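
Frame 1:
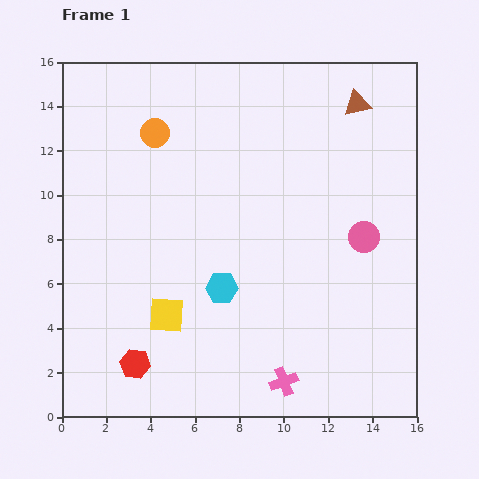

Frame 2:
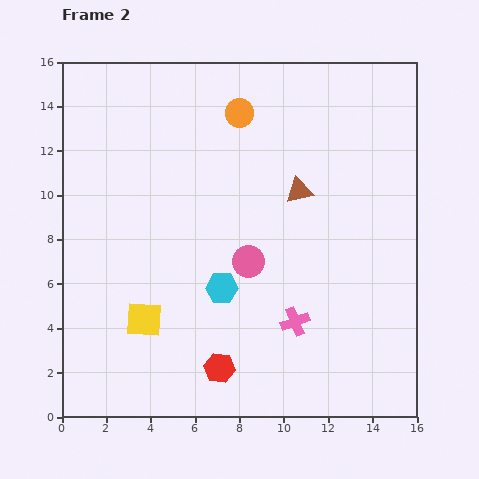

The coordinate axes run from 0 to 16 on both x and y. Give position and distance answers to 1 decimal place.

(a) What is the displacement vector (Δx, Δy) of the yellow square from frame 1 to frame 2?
(-1.0, -0.2)

The yellow square was at (4.7, 4.6) in frame 1 and (3.7, 4.4) in frame 2.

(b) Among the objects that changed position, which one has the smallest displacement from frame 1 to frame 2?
the yellow square

(moved 1.0)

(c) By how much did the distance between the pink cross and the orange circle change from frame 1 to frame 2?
-2.9

Distance in frame 1: 12.6. Distance in frame 2: 9.7.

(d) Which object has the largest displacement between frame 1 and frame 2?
the pink circle

(moved 5.3; next 4.7)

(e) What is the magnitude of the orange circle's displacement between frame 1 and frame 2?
3.9

The orange circle moved from (4.2, 12.8) to (8.0, 13.7), a distance of √(3.8² + 0.9²) ≈ 3.9.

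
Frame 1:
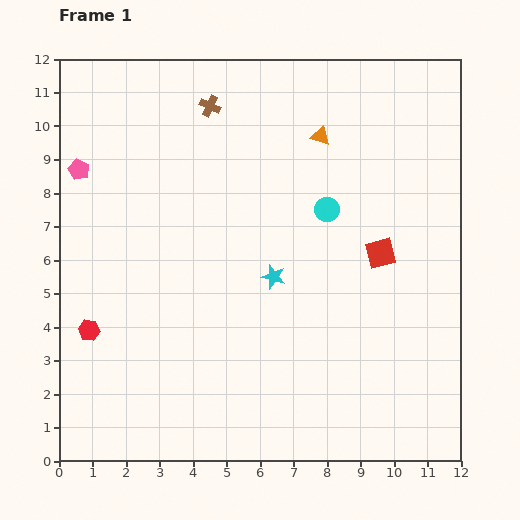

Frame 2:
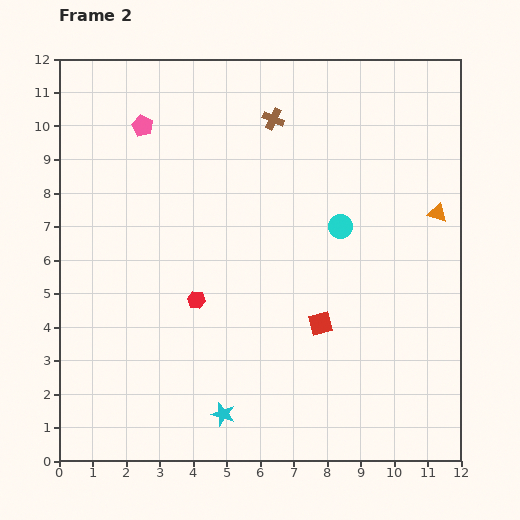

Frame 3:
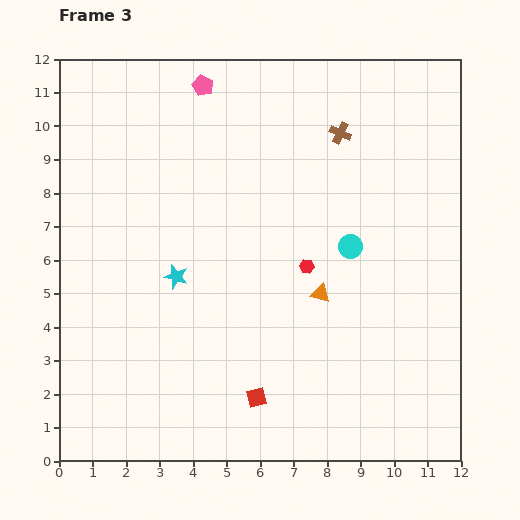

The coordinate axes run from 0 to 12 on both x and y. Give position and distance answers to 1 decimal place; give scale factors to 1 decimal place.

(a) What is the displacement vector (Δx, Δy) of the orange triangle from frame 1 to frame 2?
(3.5, -2.3)

The orange triangle was at (7.8, 9.7) in frame 1 and (11.3, 7.4) in frame 2.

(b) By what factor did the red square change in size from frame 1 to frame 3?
0.6×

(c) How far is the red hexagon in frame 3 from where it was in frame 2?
3.4

The red hexagon moved from (4.1, 4.8) to (7.4, 5.8), a distance of √(3.3² + 1.0²) ≈ 3.4.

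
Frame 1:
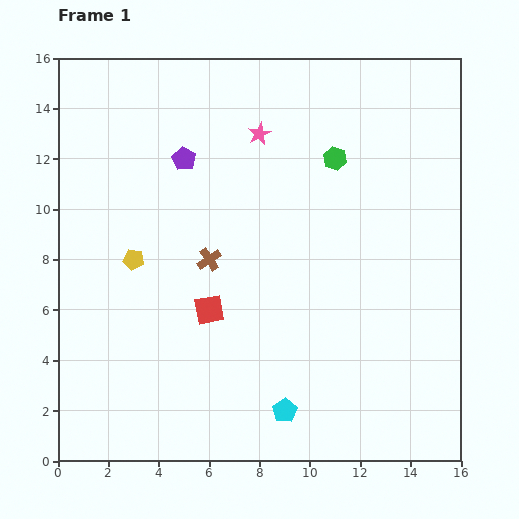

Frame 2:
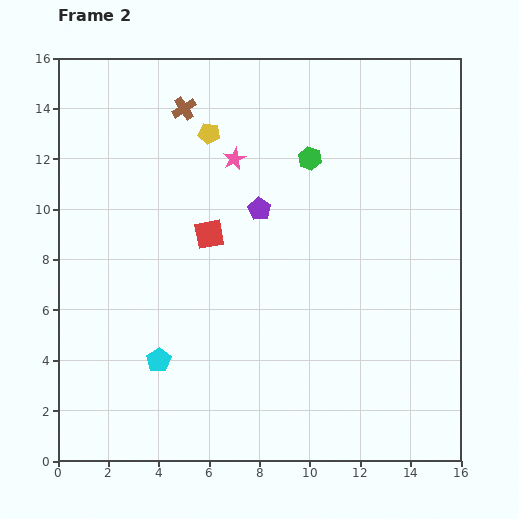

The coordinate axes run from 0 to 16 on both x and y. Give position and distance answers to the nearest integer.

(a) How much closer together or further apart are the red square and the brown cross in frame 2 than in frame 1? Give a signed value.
+3

Distance in frame 1: 2. Distance in frame 2: 5.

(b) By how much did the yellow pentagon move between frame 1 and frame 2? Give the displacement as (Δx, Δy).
(3, 5)

The yellow pentagon was at (3, 8) in frame 1 and (6, 13) in frame 2.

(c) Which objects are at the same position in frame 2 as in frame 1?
none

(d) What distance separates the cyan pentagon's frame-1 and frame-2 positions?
5

The cyan pentagon moved from (9, 2) to (4, 4), a distance of √(5² + 2²) ≈ 5.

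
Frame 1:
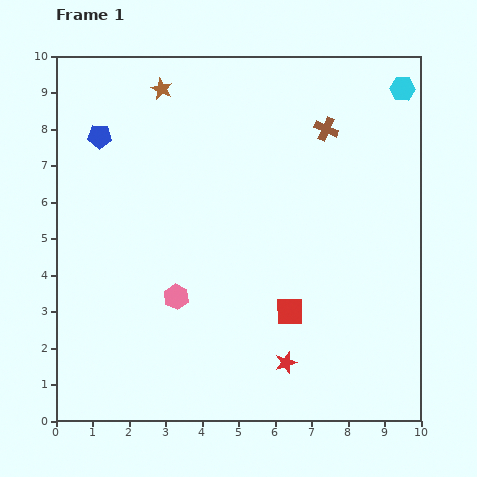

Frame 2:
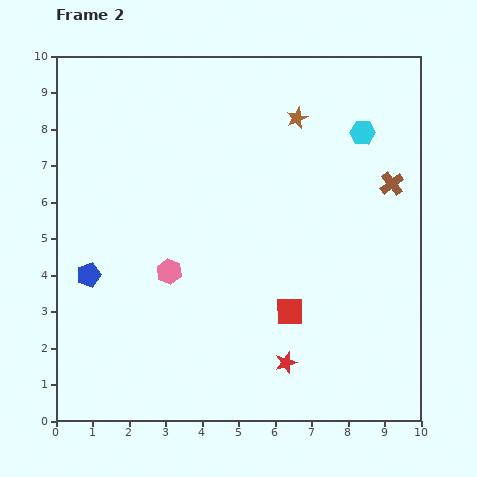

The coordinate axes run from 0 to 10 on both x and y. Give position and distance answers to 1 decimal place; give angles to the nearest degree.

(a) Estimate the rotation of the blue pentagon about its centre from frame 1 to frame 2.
20° counter-clockwise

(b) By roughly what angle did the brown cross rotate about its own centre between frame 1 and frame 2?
30° clockwise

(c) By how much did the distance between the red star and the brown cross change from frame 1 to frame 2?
-0.8

Distance in frame 1: 6.5. Distance in frame 2: 5.7.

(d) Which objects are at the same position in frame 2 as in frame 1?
the red square, the red star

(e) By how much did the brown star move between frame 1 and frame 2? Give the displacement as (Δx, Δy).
(3.7, -0.8)

The brown star was at (2.9, 9.1) in frame 1 and (6.6, 8.3) in frame 2.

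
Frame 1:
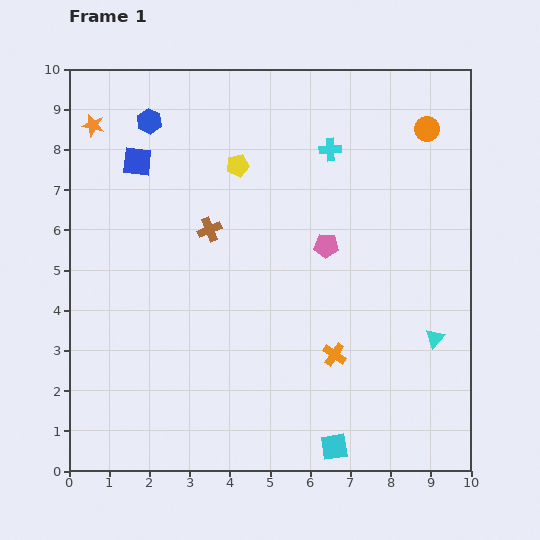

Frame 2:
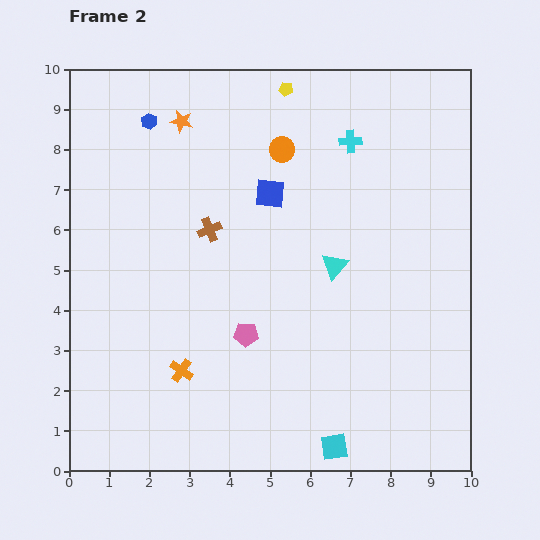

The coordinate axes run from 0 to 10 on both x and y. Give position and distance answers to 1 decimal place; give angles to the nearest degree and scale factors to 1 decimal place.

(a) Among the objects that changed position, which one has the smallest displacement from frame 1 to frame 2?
the cyan cross

(moved 0.5)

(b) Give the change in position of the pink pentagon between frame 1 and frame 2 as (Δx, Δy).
(-2.0, -2.2)

The pink pentagon was at (6.4, 5.6) in frame 1 and (4.4, 3.4) in frame 2.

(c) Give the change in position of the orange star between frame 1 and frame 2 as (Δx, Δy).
(2.2, 0.1)

The orange star was at (0.6, 8.6) in frame 1 and (2.8, 8.7) in frame 2.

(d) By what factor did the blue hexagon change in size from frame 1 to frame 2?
0.6×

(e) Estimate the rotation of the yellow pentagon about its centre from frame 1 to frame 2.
24° clockwise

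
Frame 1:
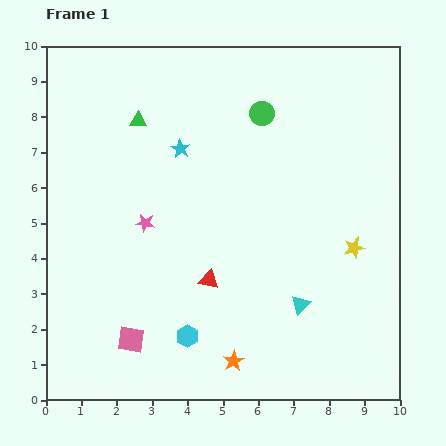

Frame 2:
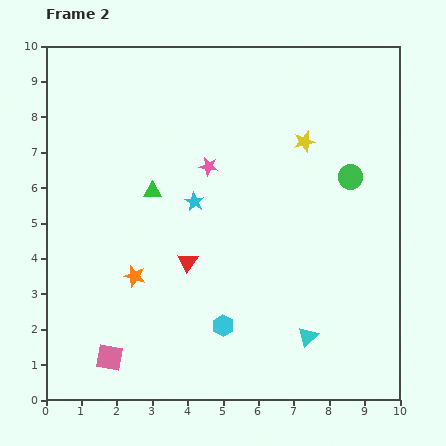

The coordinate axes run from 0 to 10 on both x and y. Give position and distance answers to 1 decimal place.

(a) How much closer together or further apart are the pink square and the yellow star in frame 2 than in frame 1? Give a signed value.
+1.4

Distance in frame 1: 6.8. Distance in frame 2: 8.2.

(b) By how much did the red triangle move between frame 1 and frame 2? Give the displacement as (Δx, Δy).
(-0.6, 0.5)

The red triangle was at (4.6, 3.4) in frame 1 and (4.0, 3.9) in frame 2.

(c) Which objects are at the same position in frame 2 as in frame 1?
none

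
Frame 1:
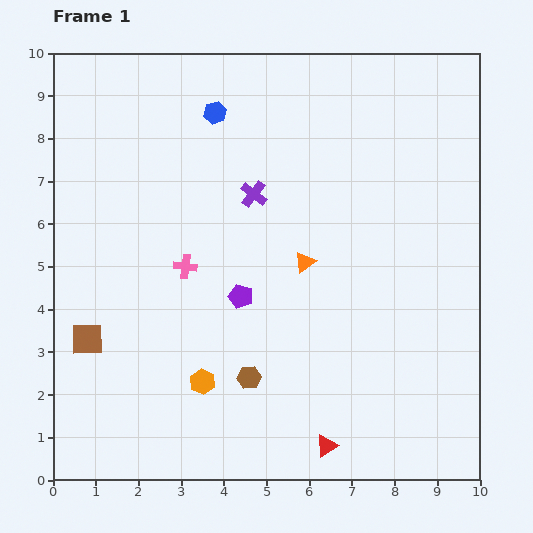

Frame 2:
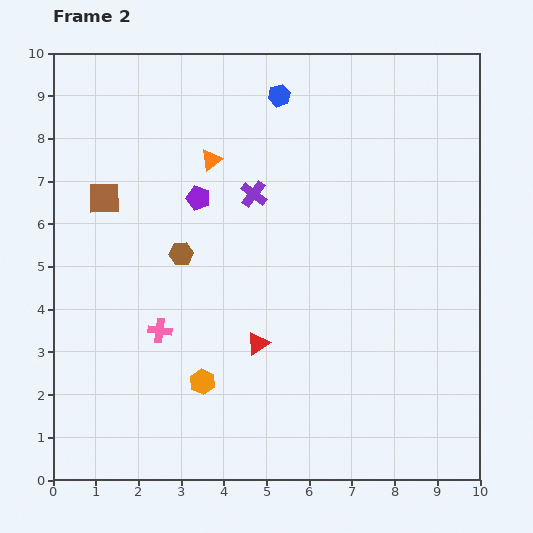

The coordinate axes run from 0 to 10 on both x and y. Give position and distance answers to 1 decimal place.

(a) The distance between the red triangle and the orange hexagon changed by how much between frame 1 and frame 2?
-1.7

Distance in frame 1: 3.3. Distance in frame 2: 1.6.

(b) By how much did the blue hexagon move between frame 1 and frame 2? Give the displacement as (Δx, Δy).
(1.5, 0.4)

The blue hexagon was at (3.8, 8.6) in frame 1 and (5.3, 9.0) in frame 2.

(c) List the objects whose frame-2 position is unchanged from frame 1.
the orange hexagon, the purple cross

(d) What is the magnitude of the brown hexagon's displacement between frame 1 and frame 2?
3.3

The brown hexagon moved from (4.6, 2.4) to (3.0, 5.3), a distance of √(1.6² + 2.9²) ≈ 3.3.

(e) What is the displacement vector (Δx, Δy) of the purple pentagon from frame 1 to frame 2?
(-1.0, 2.3)

The purple pentagon was at (4.4, 4.3) in frame 1 and (3.4, 6.6) in frame 2.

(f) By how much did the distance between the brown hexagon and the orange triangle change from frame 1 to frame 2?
-0.7

Distance in frame 1: 3.0. Distance in frame 2: 2.3.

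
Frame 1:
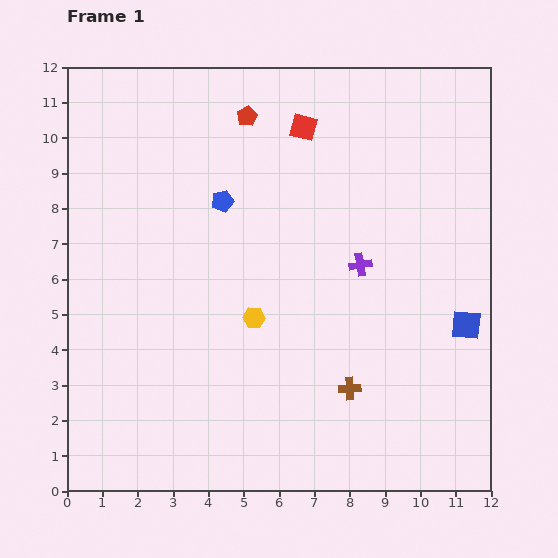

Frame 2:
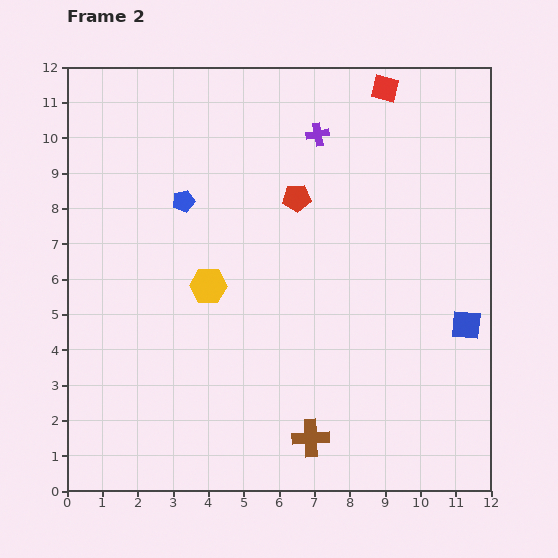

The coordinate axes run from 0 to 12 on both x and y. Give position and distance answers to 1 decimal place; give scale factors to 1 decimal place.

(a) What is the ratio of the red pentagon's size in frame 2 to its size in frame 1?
1.4×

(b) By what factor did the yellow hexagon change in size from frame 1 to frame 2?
1.7×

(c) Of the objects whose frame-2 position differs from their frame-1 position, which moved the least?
the blue pentagon

(moved 1.1)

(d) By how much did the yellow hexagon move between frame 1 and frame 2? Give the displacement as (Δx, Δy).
(-1.3, 0.9)

The yellow hexagon was at (5.3, 4.9) in frame 1 and (4.0, 5.8) in frame 2.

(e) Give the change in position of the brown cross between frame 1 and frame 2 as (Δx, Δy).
(-1.1, -1.4)

The brown cross was at (8.0, 2.9) in frame 1 and (6.9, 1.5) in frame 2.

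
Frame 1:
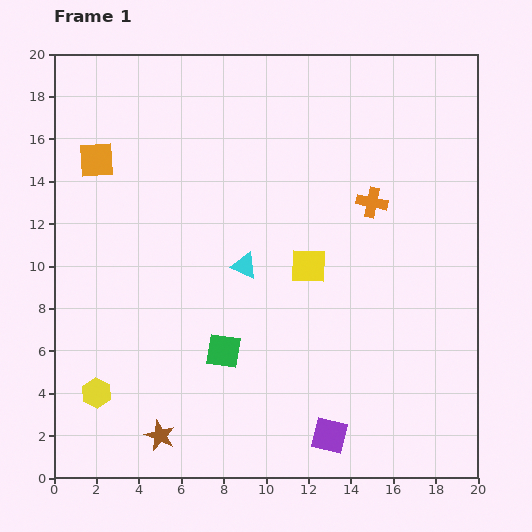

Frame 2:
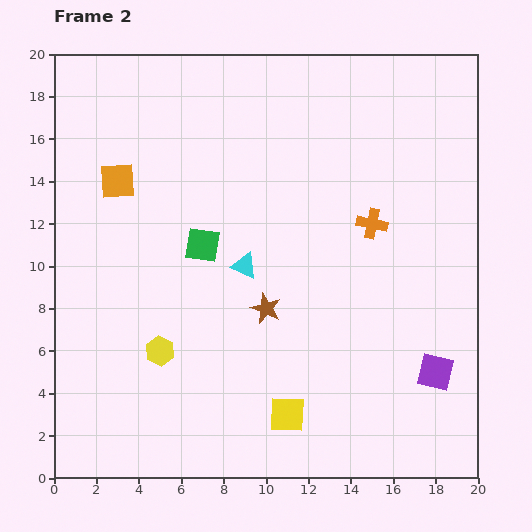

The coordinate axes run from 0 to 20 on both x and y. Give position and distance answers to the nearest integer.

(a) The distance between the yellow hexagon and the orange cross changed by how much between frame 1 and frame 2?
-4

Distance in frame 1: 16. Distance in frame 2: 12.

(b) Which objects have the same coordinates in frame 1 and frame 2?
the cyan triangle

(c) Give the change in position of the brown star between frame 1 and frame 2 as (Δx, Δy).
(5, 6)

The brown star was at (5, 2) in frame 1 and (10, 8) in frame 2.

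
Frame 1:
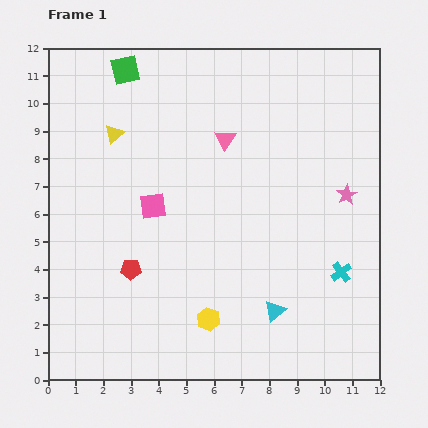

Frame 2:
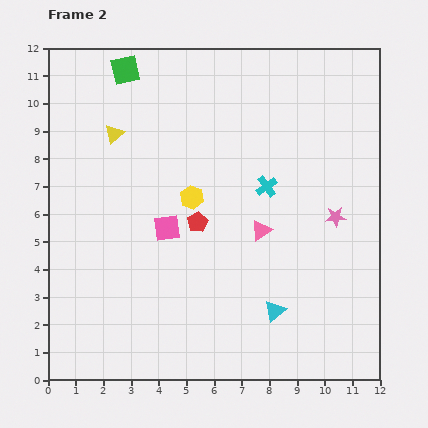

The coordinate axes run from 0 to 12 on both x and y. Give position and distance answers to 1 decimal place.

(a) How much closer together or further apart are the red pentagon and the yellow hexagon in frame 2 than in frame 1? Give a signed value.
-2.4

Distance in frame 1: 3.3. Distance in frame 2: 0.9.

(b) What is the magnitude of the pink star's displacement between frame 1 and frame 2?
0.9

The pink star moved from (10.8, 6.7) to (10.4, 5.9), a distance of √(0.4² + 0.8²) ≈ 0.9.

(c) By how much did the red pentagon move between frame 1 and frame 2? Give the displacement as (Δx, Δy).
(2.4, 1.7)

The red pentagon was at (3.0, 4.0) in frame 1 and (5.4, 5.7) in frame 2.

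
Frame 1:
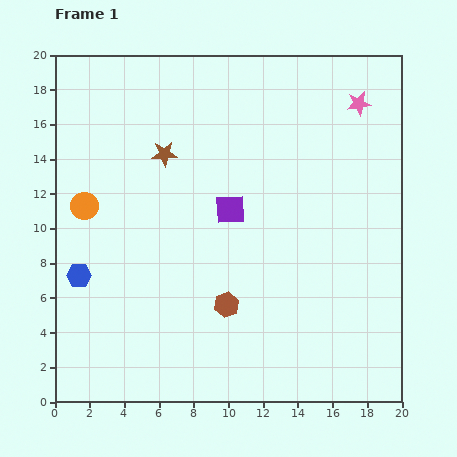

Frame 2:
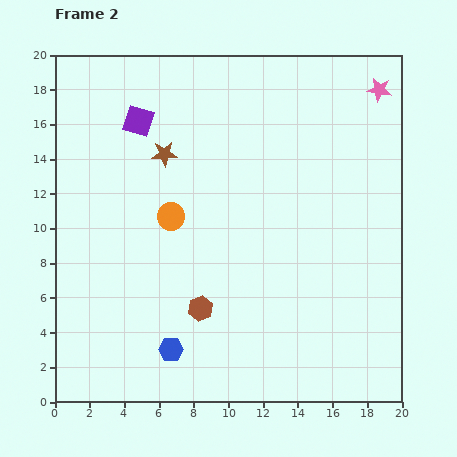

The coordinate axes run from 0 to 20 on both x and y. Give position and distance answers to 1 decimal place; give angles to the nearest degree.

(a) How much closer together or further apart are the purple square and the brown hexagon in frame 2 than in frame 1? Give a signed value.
+5.9

Distance in frame 1: 5.5. Distance in frame 2: 11.4.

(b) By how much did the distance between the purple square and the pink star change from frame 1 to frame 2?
+4.4

Distance in frame 1: 9.6. Distance in frame 2: 14.0.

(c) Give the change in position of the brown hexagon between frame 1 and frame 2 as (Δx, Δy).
(-1.5, -0.2)

The brown hexagon was at (9.9, 5.6) in frame 1 and (8.4, 5.4) in frame 2.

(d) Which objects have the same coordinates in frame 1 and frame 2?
the brown star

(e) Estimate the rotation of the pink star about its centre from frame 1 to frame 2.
19° clockwise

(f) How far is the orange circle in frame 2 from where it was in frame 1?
5.0

The orange circle moved from (1.7, 11.3) to (6.7, 10.7), a distance of √(5.0² + 0.6²) ≈ 5.0.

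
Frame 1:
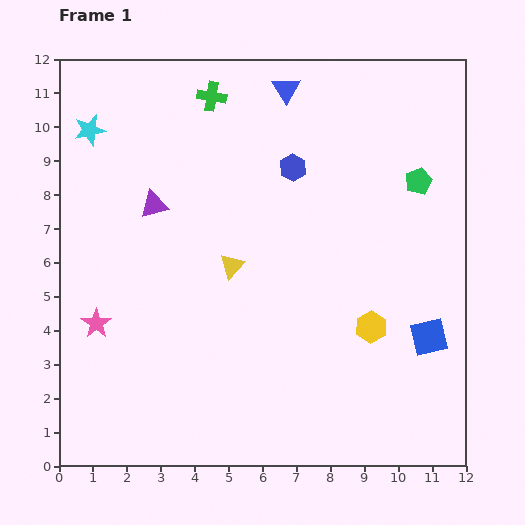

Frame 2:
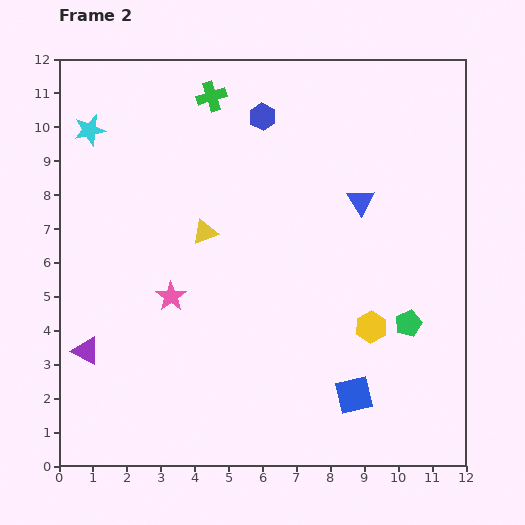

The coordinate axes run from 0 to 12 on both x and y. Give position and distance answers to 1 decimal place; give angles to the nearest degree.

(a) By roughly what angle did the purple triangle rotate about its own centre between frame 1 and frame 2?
44° clockwise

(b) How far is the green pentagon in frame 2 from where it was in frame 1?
4.2

The green pentagon moved from (10.6, 8.4) to (10.3, 4.2), a distance of √(0.3² + 4.2²) ≈ 4.2.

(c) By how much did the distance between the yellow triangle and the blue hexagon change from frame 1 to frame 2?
+0.4

Distance in frame 1: 3.4. Distance in frame 2: 3.8.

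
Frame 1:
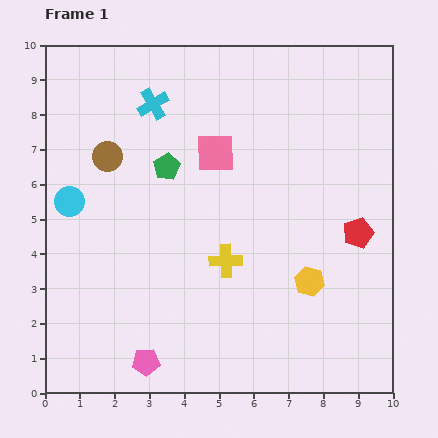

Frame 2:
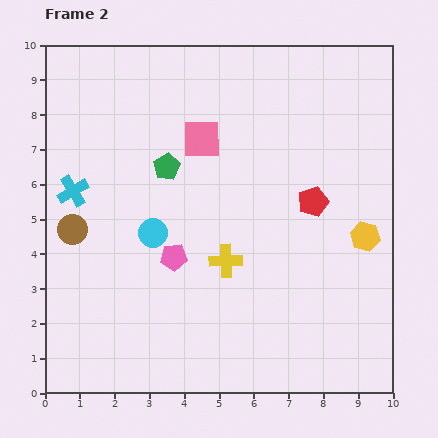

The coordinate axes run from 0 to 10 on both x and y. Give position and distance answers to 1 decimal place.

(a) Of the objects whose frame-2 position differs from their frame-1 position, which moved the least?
the pink square

(moved 0.6)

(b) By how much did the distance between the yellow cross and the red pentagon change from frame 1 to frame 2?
-0.9

Distance in frame 1: 3.9. Distance in frame 2: 3.0.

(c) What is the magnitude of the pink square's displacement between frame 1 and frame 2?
0.6

The pink square moved from (4.9, 6.9) to (4.5, 7.3), a distance of √(0.4² + 0.4²) ≈ 0.6.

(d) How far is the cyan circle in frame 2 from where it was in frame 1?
2.6

The cyan circle moved from (0.7, 5.5) to (3.1, 4.6), a distance of √(2.4² + 0.9²) ≈ 2.6.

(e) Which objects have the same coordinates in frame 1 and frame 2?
the yellow cross, the green pentagon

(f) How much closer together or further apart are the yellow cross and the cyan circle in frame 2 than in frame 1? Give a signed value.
-2.6

Distance in frame 1: 4.8. Distance in frame 2: 2.2.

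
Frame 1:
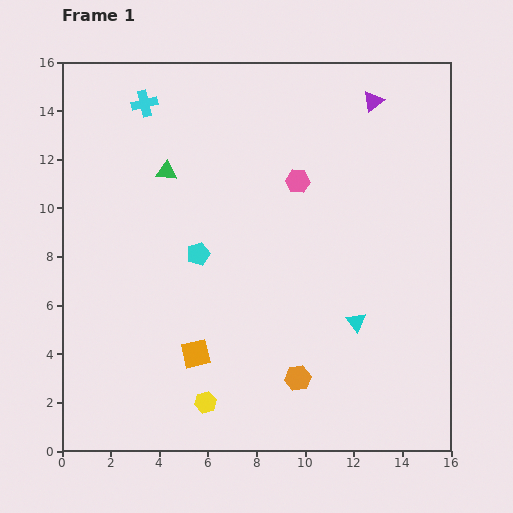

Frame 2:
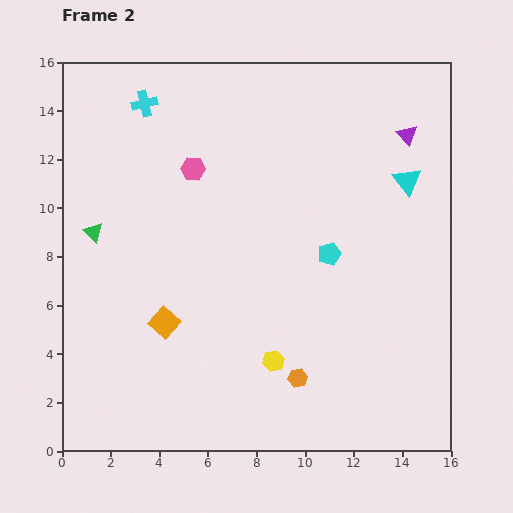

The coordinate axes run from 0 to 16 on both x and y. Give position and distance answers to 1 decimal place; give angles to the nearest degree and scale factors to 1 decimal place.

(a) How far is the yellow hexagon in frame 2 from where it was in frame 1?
3.3

The yellow hexagon moved from (5.9, 2.0) to (8.7, 3.7), a distance of √(2.8² + 1.7²) ≈ 3.3.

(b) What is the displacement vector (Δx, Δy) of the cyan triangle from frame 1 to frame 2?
(2.1, 5.8)

The cyan triangle was at (12.1, 5.3) in frame 1 and (14.2, 11.1) in frame 2.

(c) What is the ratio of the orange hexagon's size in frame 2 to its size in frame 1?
0.7×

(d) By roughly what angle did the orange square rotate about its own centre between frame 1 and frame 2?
35° counter-clockwise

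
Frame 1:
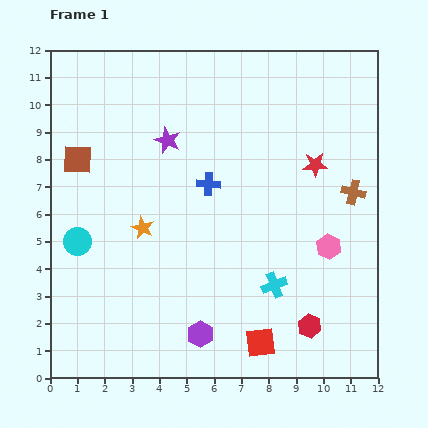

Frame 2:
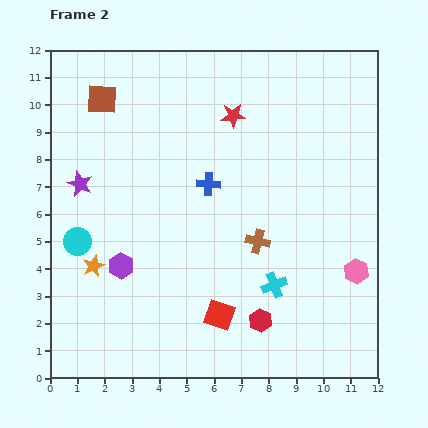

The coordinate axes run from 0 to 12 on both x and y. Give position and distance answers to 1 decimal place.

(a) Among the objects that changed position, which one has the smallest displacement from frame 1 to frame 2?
the pink hexagon

(moved 1.3)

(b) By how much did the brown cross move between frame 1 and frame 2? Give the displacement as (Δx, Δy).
(-3.5, -1.8)

The brown cross was at (11.1, 6.8) in frame 1 and (7.6, 5.0) in frame 2.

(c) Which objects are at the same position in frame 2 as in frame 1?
the blue cross, the cyan circle, the cyan cross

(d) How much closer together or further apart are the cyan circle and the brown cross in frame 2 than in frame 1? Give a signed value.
-3.7

Distance in frame 1: 10.3. Distance in frame 2: 6.6.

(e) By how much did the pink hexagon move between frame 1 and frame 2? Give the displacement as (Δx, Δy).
(1.0, -0.9)

The pink hexagon was at (10.2, 4.8) in frame 1 and (11.2, 3.9) in frame 2.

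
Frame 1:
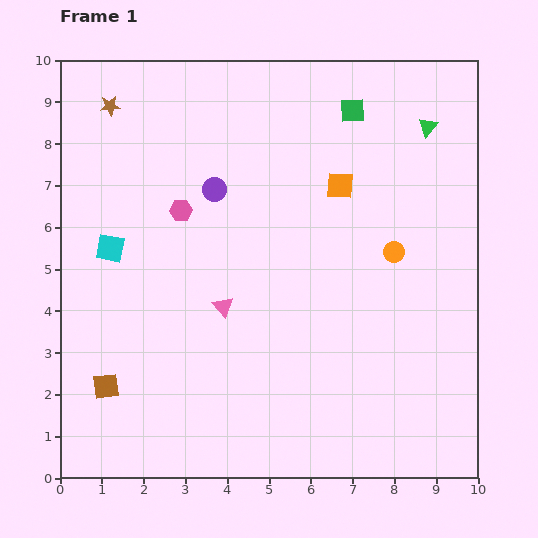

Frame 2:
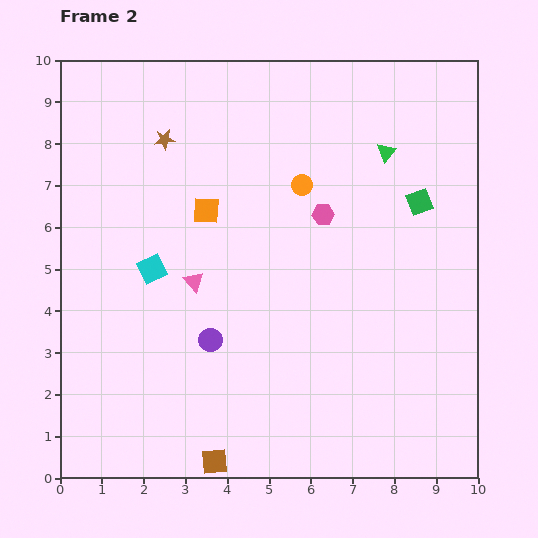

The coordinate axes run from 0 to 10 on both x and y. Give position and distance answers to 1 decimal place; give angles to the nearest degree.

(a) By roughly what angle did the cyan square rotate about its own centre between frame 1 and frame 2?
37° counter-clockwise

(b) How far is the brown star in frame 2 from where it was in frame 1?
1.5

The brown star moved from (1.2, 8.9) to (2.5, 8.1), a distance of √(1.3² + 0.8²) ≈ 1.5.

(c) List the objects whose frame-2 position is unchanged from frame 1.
none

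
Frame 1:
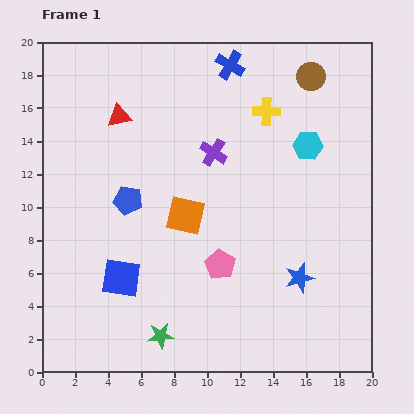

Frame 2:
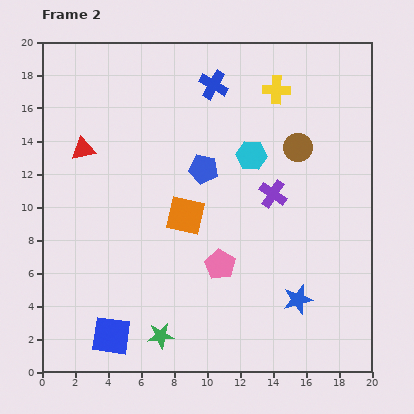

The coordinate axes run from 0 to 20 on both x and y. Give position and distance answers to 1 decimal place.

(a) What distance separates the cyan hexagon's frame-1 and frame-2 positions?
3.5

The cyan hexagon moved from (16.1, 13.7) to (12.7, 13.1), a distance of √(3.4² + 0.6²) ≈ 3.5.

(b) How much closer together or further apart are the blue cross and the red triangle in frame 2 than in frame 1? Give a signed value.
+1.4

Distance in frame 1: 7.4. Distance in frame 2: 8.8.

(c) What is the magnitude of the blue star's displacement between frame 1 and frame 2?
1.3

The blue star moved from (15.6, 5.7) to (15.5, 4.4), a distance of √(0.1² + 1.3²) ≈ 1.3.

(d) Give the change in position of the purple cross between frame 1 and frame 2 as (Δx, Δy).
(3.6, -2.5)

The purple cross was at (10.4, 13.3) in frame 1 and (14.0, 10.8) in frame 2.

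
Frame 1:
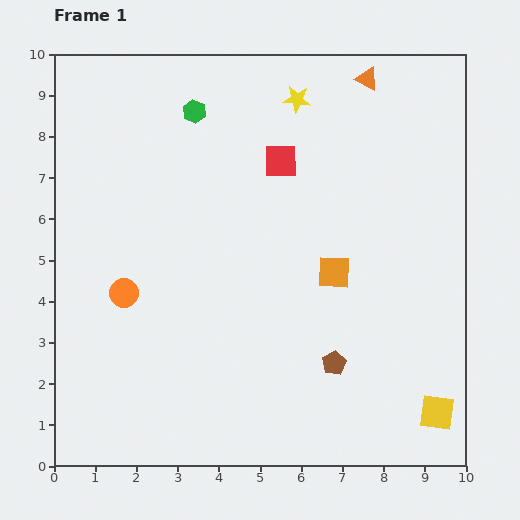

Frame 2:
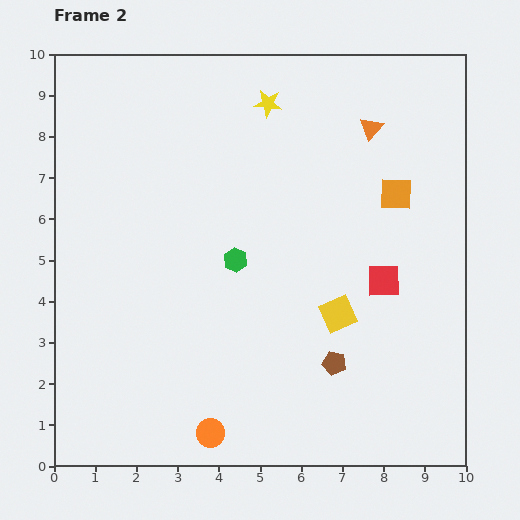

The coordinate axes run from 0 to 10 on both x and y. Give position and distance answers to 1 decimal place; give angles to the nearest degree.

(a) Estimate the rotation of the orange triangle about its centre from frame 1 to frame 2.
41° clockwise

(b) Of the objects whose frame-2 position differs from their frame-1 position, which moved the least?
the yellow star

(moved 0.7)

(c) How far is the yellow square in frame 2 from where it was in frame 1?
3.4

The yellow square moved from (9.3, 1.3) to (6.9, 3.7), a distance of √(2.4² + 2.4²) ≈ 3.4.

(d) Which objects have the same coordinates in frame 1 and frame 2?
the brown pentagon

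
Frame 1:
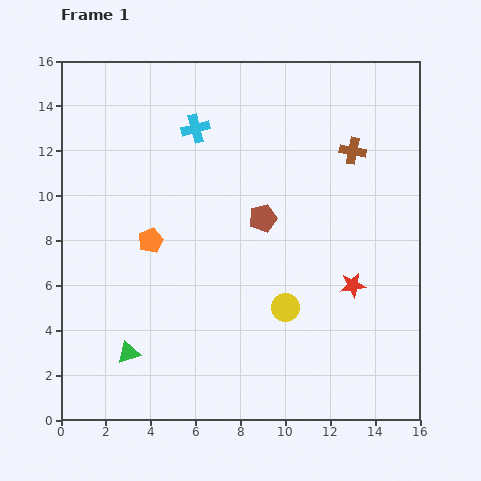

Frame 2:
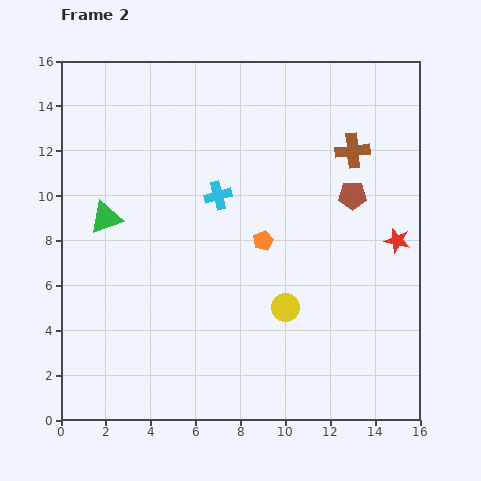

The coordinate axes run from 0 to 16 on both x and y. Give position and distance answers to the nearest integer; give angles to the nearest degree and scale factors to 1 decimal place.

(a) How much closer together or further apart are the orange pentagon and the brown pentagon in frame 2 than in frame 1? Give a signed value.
-1

Distance in frame 1: 5. Distance in frame 2: 4.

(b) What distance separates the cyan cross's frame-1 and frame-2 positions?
3

The cyan cross moved from (6, 13) to (7, 10), a distance of √(1² + 3²) ≈ 3.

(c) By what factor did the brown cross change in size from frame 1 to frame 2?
1.3×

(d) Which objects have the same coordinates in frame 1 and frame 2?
the yellow circle, the brown cross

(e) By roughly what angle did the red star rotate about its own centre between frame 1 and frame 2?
21° clockwise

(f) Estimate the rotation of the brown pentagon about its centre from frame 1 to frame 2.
16° clockwise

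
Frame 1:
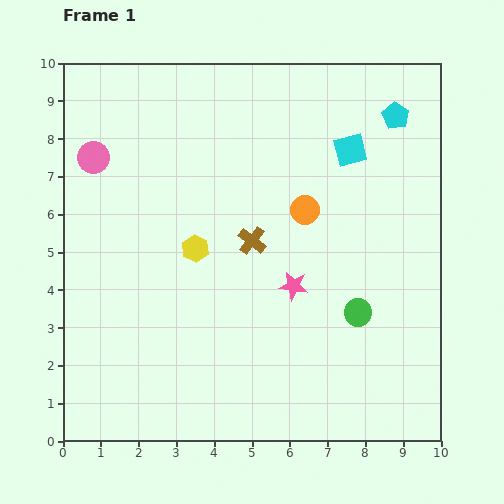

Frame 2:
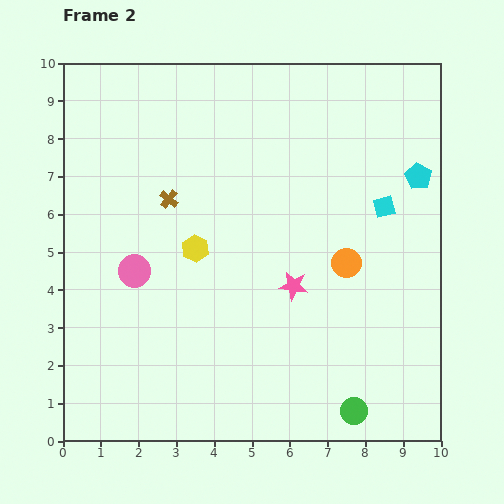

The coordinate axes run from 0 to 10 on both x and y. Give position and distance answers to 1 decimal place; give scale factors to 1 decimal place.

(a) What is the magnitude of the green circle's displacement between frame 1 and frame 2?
2.6

The green circle moved from (7.8, 3.4) to (7.7, 0.8), a distance of √(0.1² + 2.6²) ≈ 2.6.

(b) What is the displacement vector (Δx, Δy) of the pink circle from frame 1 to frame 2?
(1.1, -3.0)

The pink circle was at (0.8, 7.5) in frame 1 and (1.9, 4.5) in frame 2.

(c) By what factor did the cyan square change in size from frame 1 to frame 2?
0.7×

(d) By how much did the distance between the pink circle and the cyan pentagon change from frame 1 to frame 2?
-0.2

Distance in frame 1: 8.1. Distance in frame 2: 7.9.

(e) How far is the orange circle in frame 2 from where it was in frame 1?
1.8

The orange circle moved from (6.4, 6.1) to (7.5, 4.7), a distance of √(1.1² + 1.4²) ≈ 1.8.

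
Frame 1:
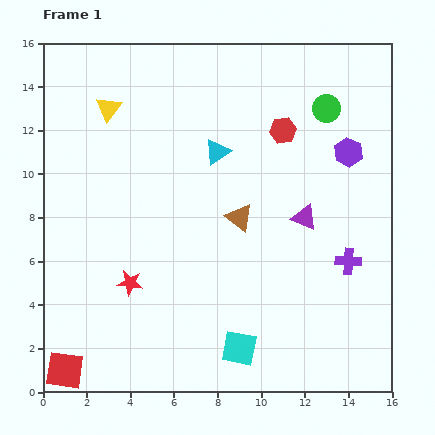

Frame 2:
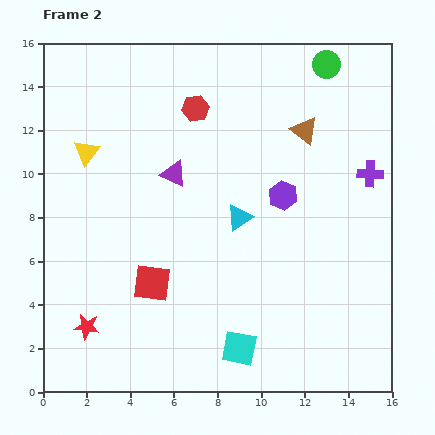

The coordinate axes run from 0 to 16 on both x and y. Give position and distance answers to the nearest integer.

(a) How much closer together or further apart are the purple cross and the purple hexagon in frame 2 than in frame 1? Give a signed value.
-1

Distance in frame 1: 5. Distance in frame 2: 4.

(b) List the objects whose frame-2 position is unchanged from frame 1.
the cyan square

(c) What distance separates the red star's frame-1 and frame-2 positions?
3

The red star moved from (4, 5) to (2, 3), a distance of √(2² + 2²) ≈ 3.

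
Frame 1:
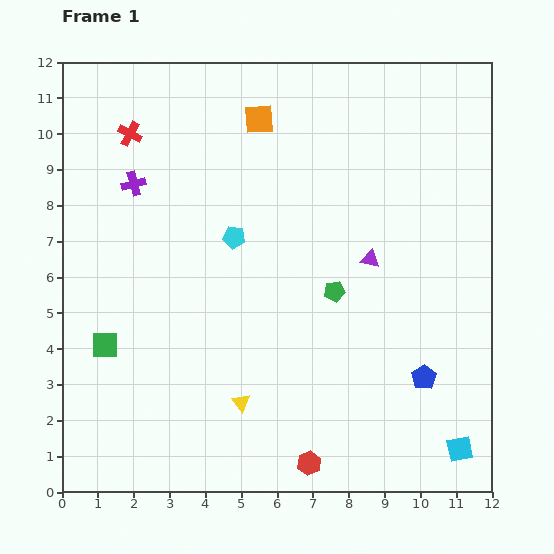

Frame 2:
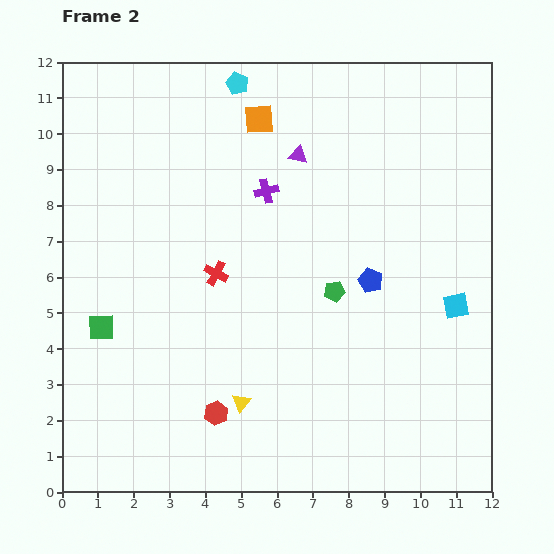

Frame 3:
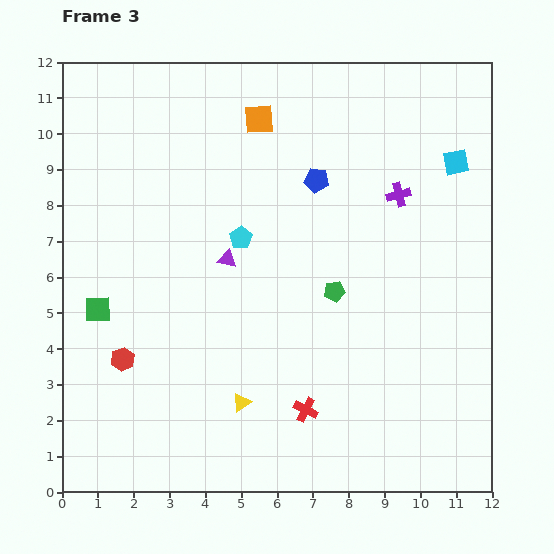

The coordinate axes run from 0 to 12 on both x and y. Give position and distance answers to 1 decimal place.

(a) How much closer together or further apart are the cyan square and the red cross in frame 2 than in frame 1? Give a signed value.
-5.9

Distance in frame 1: 12.7. Distance in frame 2: 6.8.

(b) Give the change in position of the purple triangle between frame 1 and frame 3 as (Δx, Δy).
(-4.0, 0.0)

The purple triangle was at (8.6, 6.5) in frame 1 and (4.6, 6.5) in frame 3.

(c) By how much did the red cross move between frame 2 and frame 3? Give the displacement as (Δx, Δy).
(2.5, -3.8)

The red cross was at (4.3, 6.1) in frame 2 and (6.8, 2.3) in frame 3.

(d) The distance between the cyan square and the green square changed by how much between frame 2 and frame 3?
+0.9

Distance in frame 2: 9.9. Distance in frame 3: 10.8.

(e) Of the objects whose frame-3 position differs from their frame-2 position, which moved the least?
the green square

(moved 0.5)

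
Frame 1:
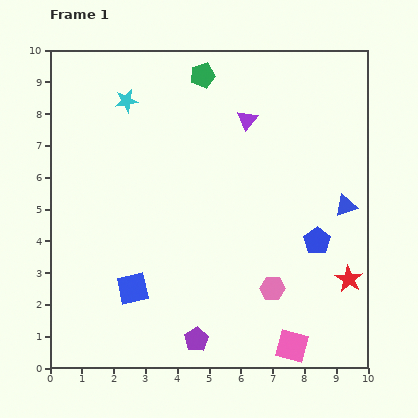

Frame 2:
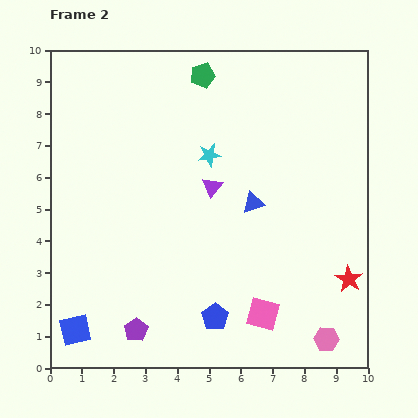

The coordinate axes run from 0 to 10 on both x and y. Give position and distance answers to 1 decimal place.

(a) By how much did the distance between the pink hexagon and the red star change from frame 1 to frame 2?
-0.4

Distance in frame 1: 2.4. Distance in frame 2: 2.0.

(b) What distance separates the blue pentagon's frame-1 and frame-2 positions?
4.0

The blue pentagon moved from (8.4, 4.0) to (5.2, 1.6), a distance of √(3.2² + 2.4²) ≈ 4.0.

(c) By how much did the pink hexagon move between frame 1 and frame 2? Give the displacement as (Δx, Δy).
(1.7, -1.6)

The pink hexagon was at (7.0, 2.5) in frame 1 and (8.7, 0.9) in frame 2.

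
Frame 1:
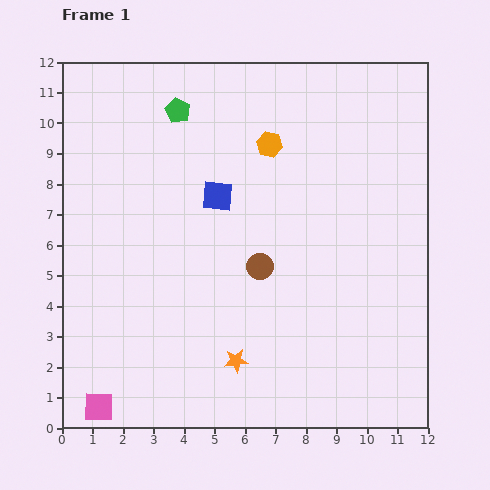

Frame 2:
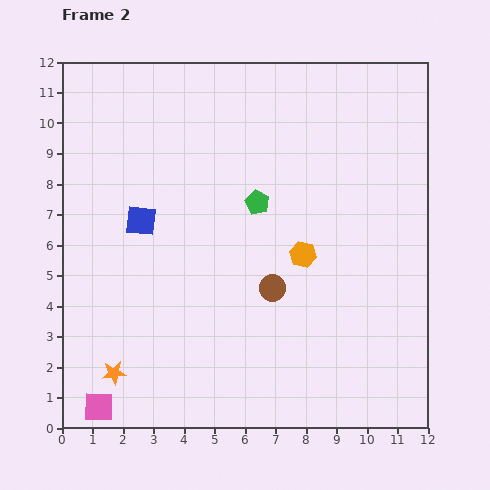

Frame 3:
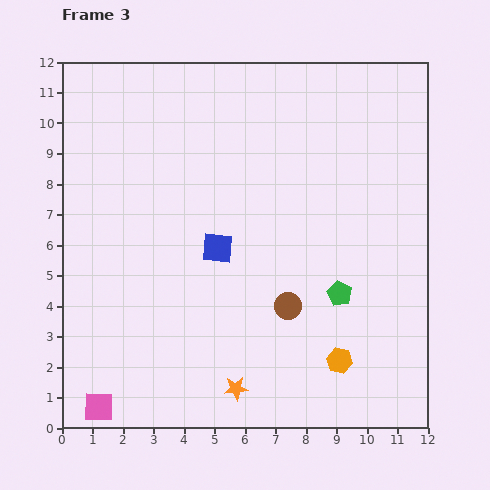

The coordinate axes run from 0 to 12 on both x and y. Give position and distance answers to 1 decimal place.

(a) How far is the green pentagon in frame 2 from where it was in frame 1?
4.0

The green pentagon moved from (3.8, 10.4) to (6.4, 7.4), a distance of √(2.6² + 3.0²) ≈ 4.0.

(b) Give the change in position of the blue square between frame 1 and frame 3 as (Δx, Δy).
(0.0, -1.7)

The blue square was at (5.1, 7.6) in frame 1 and (5.1, 5.9) in frame 3.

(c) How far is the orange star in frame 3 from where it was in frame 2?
4.0

The orange star moved from (1.7, 1.8) to (5.7, 1.3), a distance of √(4.0² + 0.5²) ≈ 4.0.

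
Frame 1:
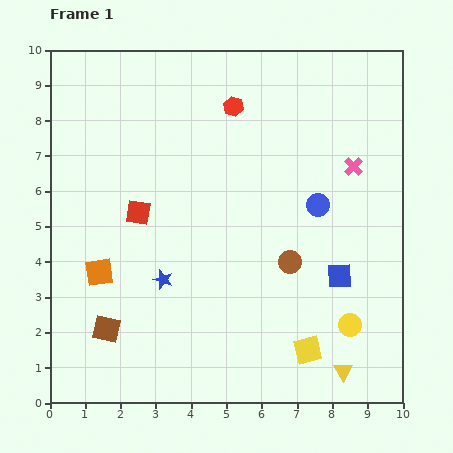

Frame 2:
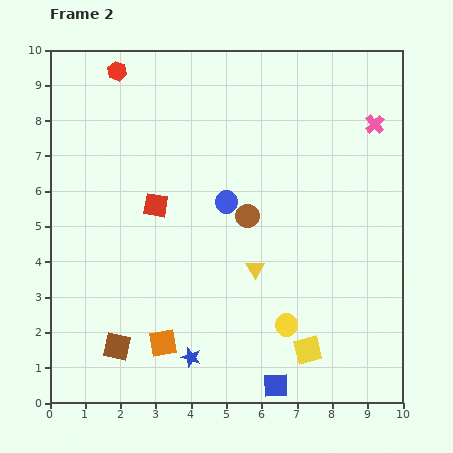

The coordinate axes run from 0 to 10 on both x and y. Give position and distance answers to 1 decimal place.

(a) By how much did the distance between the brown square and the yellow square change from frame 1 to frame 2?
-0.3

Distance in frame 1: 5.7. Distance in frame 2: 5.4.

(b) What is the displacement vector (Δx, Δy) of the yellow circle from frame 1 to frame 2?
(-1.8, 0.0)

The yellow circle was at (8.5, 2.2) in frame 1 and (6.7, 2.2) in frame 2.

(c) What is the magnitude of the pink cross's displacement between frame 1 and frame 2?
1.3

The pink cross moved from (8.6, 6.7) to (9.2, 7.9), a distance of √(0.6² + 1.2²) ≈ 1.3.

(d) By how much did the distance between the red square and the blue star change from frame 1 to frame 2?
+2.4

Distance in frame 1: 2.0. Distance in frame 2: 4.4.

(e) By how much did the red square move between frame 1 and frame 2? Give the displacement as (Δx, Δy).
(0.5, 0.2)

The red square was at (2.5, 5.4) in frame 1 and (3.0, 5.6) in frame 2.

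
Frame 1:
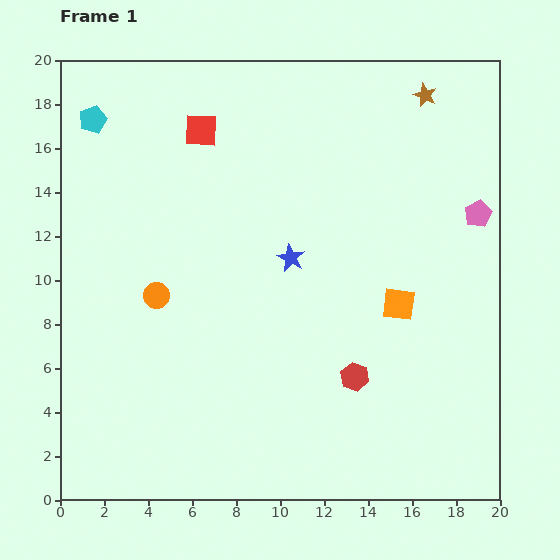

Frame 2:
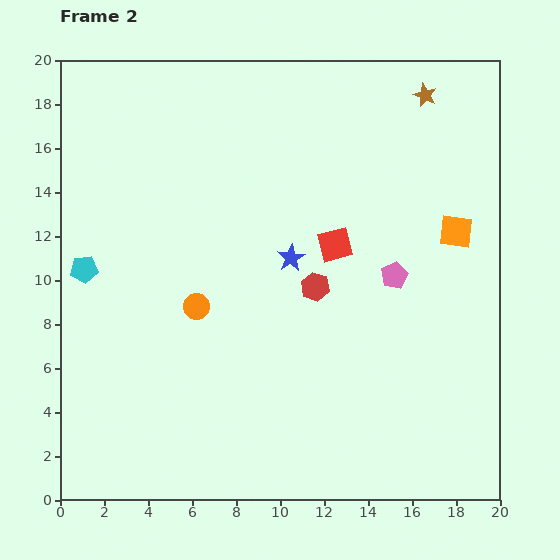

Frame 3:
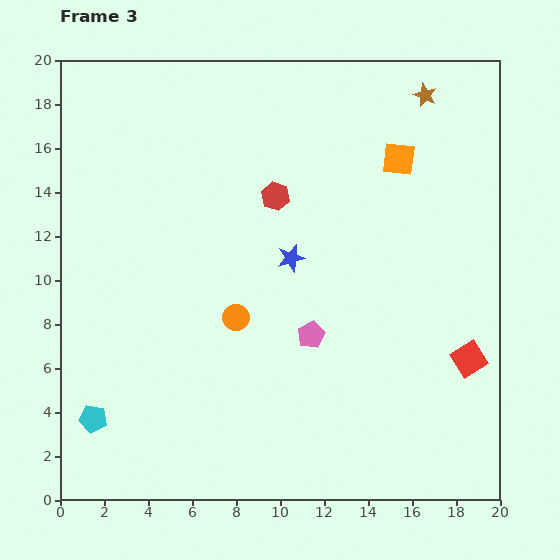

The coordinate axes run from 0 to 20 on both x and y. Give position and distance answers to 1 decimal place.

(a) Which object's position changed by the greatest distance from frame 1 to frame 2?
the red square

(moved 8.0; next 6.8)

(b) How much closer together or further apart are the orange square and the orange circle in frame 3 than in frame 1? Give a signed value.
-0.7

Distance in frame 1: 11.0. Distance in frame 3: 10.3.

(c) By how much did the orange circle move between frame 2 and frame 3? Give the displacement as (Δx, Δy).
(1.8, -0.5)

The orange circle was at (6.2, 8.8) in frame 2 and (8.0, 8.3) in frame 3.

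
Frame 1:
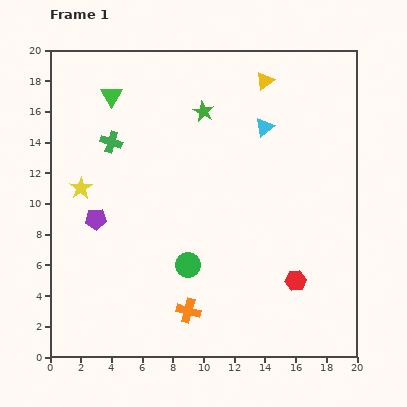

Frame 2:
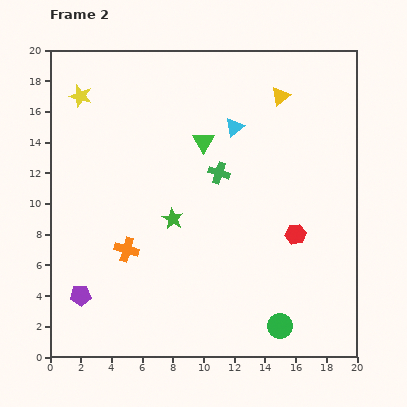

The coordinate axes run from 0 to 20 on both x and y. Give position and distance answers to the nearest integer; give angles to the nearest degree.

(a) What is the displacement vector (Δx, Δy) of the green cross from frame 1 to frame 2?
(7, -2)

The green cross was at (4, 14) in frame 1 and (11, 12) in frame 2.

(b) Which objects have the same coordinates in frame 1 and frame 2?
none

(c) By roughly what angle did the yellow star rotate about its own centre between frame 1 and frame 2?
24° counter-clockwise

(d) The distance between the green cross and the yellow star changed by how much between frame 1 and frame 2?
+6

Distance in frame 1: 4. Distance in frame 2: 10.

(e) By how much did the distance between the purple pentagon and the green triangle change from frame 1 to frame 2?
+5

Distance in frame 1: 8. Distance in frame 2: 13.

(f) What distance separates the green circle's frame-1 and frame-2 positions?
7

The green circle moved from (9, 6) to (15, 2), a distance of √(6² + 4²) ≈ 7.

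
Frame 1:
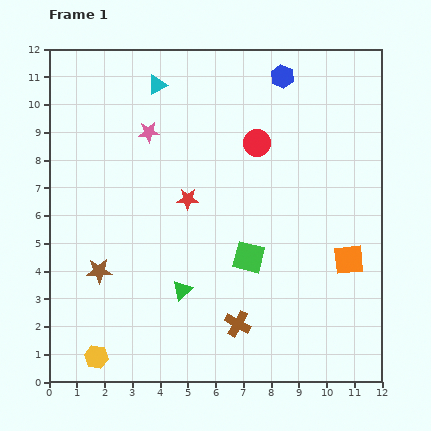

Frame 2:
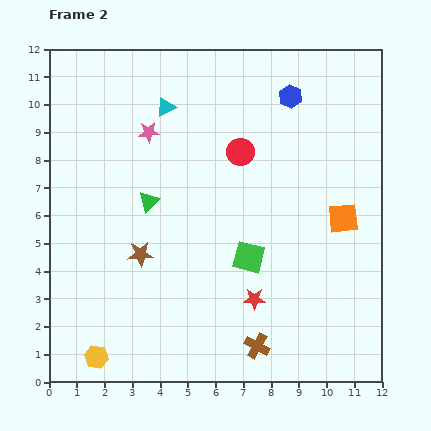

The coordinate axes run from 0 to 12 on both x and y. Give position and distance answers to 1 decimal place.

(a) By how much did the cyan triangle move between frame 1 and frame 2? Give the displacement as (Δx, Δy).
(0.3, -0.8)

The cyan triangle was at (3.9, 10.7) in frame 1 and (4.2, 9.9) in frame 2.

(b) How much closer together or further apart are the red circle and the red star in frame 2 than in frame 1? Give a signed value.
+2.1

Distance in frame 1: 3.2. Distance in frame 2: 5.3.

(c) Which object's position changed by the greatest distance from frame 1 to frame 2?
the red star

(moved 4.3; next 3.4)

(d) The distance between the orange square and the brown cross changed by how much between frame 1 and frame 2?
+0.9

Distance in frame 1: 4.6. Distance in frame 2: 5.5.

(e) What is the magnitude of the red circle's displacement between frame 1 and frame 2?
0.7

The red circle moved from (7.5, 8.6) to (6.9, 8.3), a distance of √(0.6² + 0.3²) ≈ 0.7.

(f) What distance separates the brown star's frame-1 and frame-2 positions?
1.6

The brown star moved from (1.8, 4.0) to (3.3, 4.6), a distance of √(1.5² + 0.6²) ≈ 1.6.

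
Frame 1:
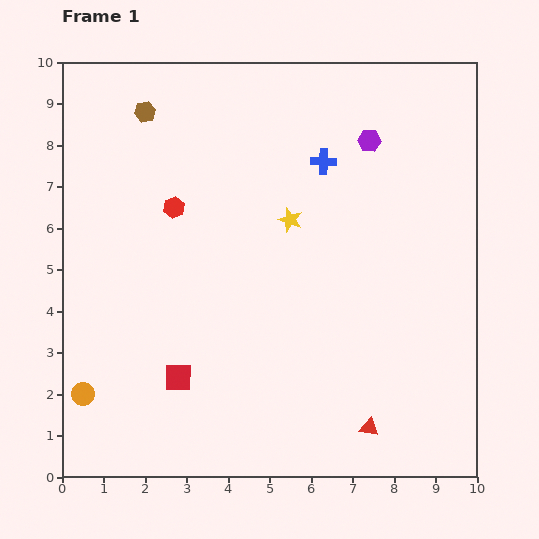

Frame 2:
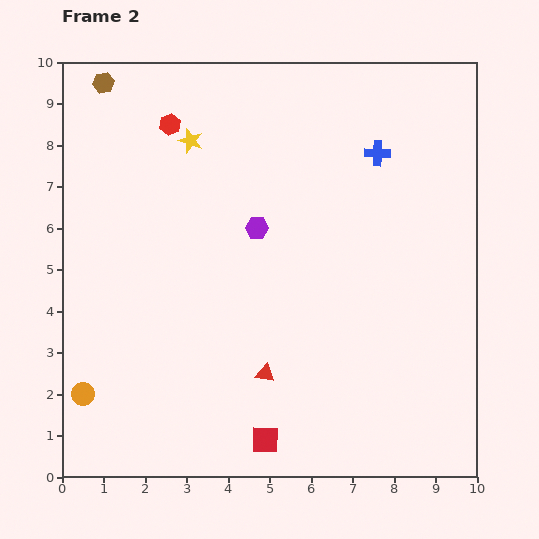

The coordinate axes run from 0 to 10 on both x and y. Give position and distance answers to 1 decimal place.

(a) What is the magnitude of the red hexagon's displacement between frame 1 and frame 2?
2.0

The red hexagon moved from (2.7, 6.5) to (2.6, 8.5), a distance of √(0.1² + 2.0²) ≈ 2.0.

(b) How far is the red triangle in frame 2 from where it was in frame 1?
2.8

The red triangle moved from (7.4, 1.2) to (4.9, 2.5), a distance of √(2.5² + 1.3²) ≈ 2.8.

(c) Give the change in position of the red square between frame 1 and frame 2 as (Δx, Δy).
(2.1, -1.5)

The red square was at (2.8, 2.4) in frame 1 and (4.9, 0.9) in frame 2.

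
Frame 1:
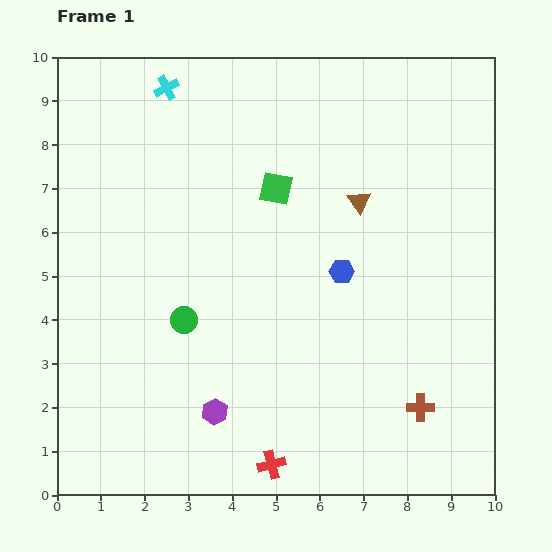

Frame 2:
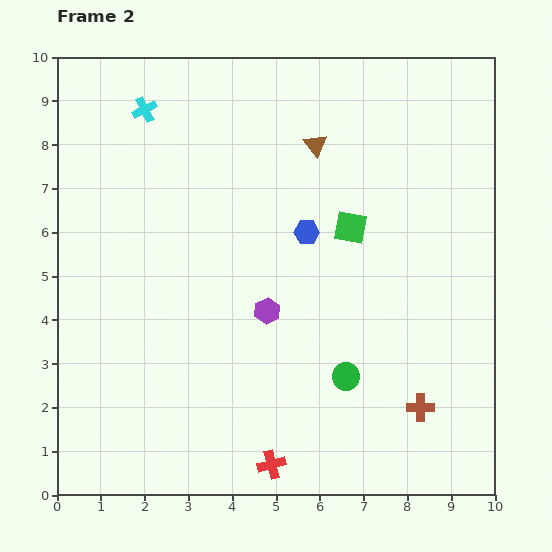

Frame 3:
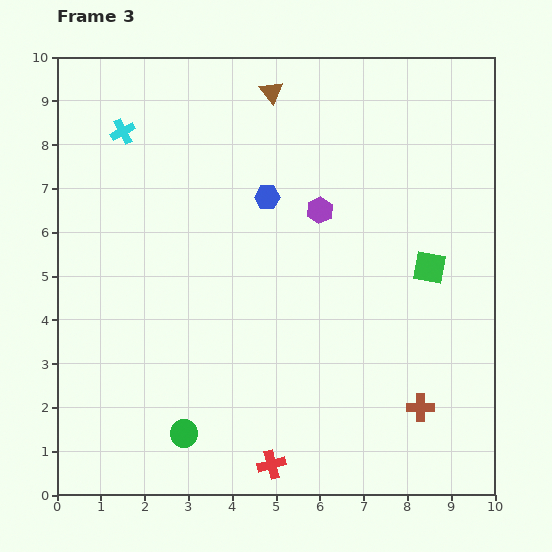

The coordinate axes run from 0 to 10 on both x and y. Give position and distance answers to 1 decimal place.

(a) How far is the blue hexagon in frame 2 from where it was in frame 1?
1.2

The blue hexagon moved from (6.5, 5.1) to (5.7, 6.0), a distance of √(0.8² + 0.9²) ≈ 1.2.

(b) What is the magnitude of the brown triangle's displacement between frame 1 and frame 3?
3.2

The brown triangle moved from (6.9, 6.7) to (4.9, 9.2), a distance of √(2.0² + 2.5²) ≈ 3.2.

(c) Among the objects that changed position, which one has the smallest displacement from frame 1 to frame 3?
the cyan cross

(moved 1.4)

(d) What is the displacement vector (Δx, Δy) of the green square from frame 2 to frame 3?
(1.8, -0.9)

The green square was at (6.7, 6.1) in frame 2 and (8.5, 5.2) in frame 3.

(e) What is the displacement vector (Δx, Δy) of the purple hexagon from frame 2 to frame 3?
(1.2, 2.3)

The purple hexagon was at (4.8, 4.2) in frame 2 and (6.0, 6.5) in frame 3.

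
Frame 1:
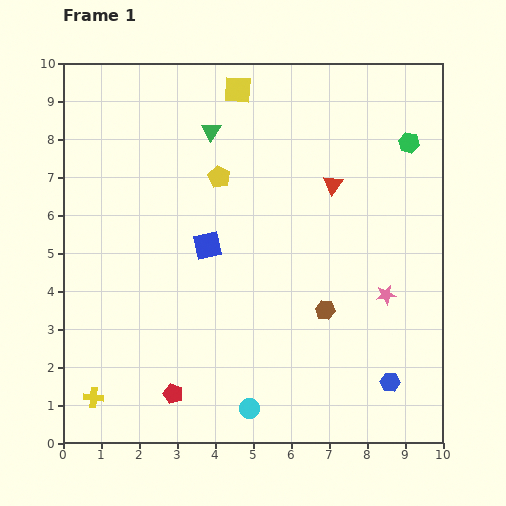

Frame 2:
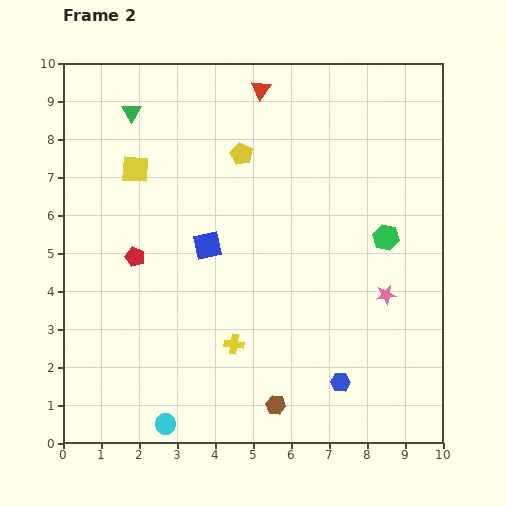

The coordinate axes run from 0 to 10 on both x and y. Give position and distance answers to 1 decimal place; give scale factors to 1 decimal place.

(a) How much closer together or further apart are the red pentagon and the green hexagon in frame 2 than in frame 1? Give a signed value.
-2.5

Distance in frame 1: 9.1. Distance in frame 2: 6.6.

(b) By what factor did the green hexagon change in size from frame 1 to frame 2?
1.3×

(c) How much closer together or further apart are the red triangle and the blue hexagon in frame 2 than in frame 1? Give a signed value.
+2.6

Distance in frame 1: 5.4. Distance in frame 2: 8.0.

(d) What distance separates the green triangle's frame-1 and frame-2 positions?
2.2

The green triangle moved from (3.9, 8.2) to (1.8, 8.7), a distance of √(2.1² + 0.5²) ≈ 2.2.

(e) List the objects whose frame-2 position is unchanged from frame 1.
the blue square, the pink star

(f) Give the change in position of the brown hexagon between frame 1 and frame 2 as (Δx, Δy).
(-1.3, -2.5)

The brown hexagon was at (6.9, 3.5) in frame 1 and (5.6, 1.0) in frame 2.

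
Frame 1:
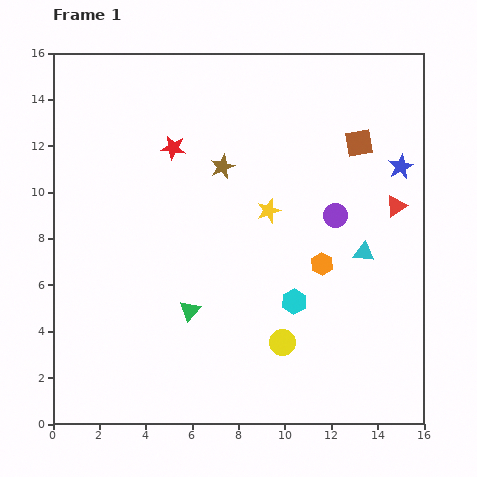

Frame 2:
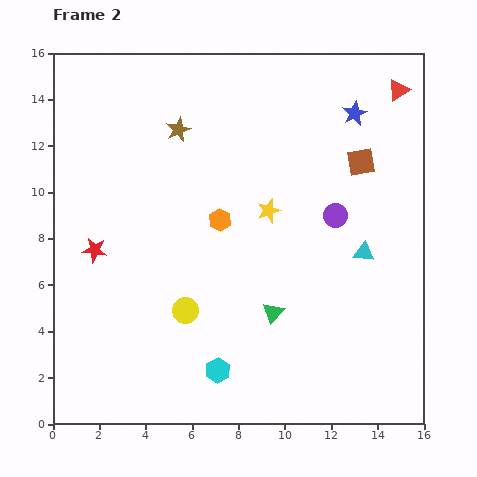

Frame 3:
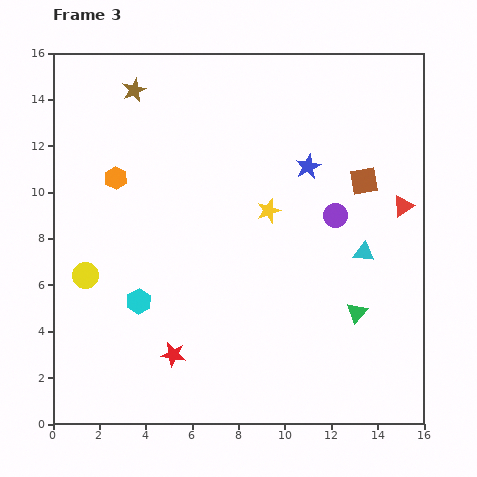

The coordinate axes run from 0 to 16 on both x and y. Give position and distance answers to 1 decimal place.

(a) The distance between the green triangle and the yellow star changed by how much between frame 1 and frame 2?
-1.1

Distance in frame 1: 5.5. Distance in frame 2: 4.4.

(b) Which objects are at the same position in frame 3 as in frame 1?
the purple circle, the yellow star, the cyan triangle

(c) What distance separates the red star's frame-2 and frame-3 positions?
5.6

The red star moved from (1.8, 7.5) to (5.2, 3.0), a distance of √(3.4² + 4.5²) ≈ 5.6.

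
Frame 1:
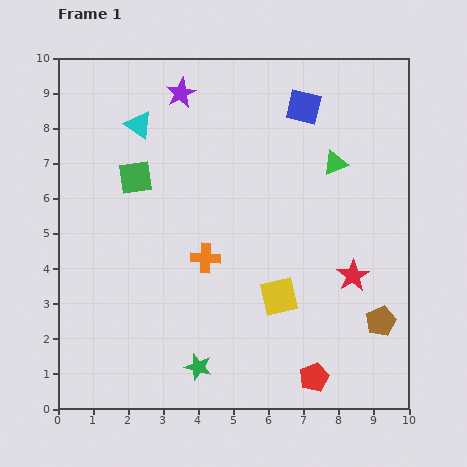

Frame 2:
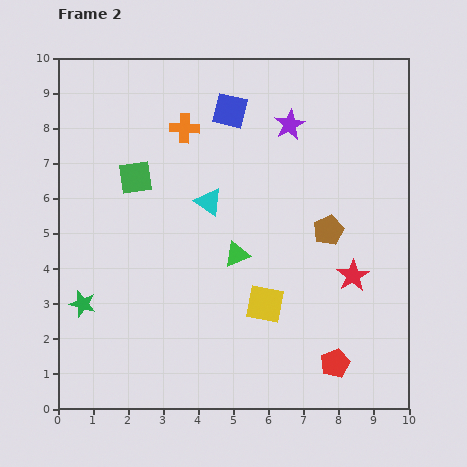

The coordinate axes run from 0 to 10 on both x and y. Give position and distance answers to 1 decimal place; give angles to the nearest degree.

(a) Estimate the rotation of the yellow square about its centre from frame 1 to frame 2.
24° clockwise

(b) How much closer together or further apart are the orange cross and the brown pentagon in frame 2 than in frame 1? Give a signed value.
-0.3

Distance in frame 1: 5.3. Distance in frame 2: 5.0.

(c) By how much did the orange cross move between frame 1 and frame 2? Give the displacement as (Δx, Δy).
(-0.6, 3.7)

The orange cross was at (4.2, 4.3) in frame 1 and (3.6, 8.0) in frame 2.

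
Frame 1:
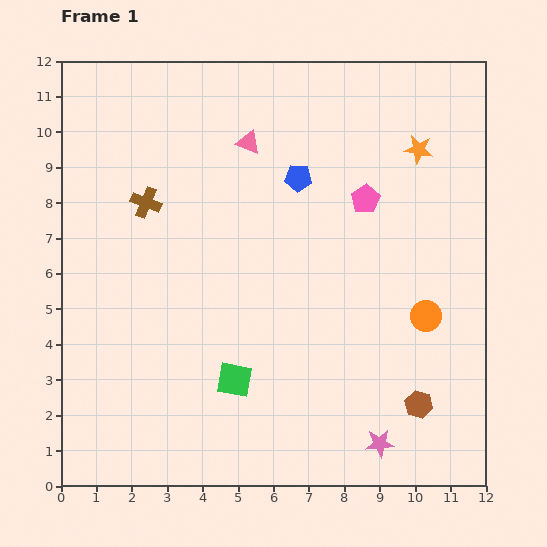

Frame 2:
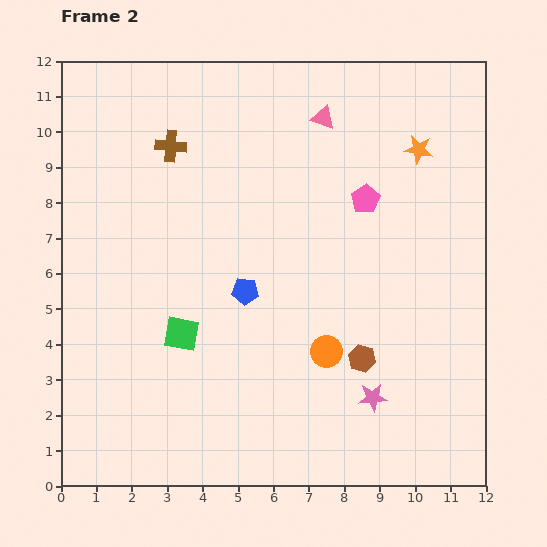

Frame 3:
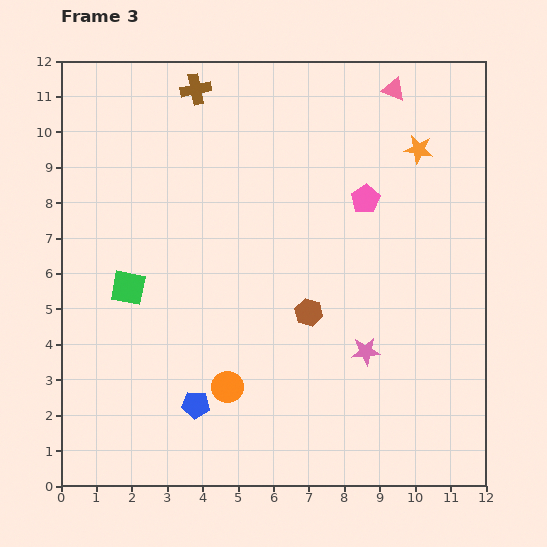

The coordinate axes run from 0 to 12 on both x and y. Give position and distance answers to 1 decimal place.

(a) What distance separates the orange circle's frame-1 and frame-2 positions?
3.0

The orange circle moved from (10.3, 4.8) to (7.5, 3.8), a distance of √(2.8² + 1.0²) ≈ 3.0.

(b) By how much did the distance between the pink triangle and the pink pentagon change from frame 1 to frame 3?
-0.5

Distance in frame 1: 3.7. Distance in frame 3: 3.2.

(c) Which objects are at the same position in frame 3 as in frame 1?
the orange star, the pink pentagon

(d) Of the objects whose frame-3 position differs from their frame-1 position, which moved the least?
the pink star

(moved 2.6)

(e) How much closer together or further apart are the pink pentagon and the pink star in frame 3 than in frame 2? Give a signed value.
-1.3

Distance in frame 2: 5.6. Distance in frame 3: 4.3.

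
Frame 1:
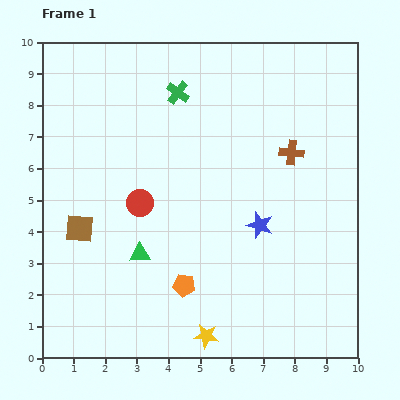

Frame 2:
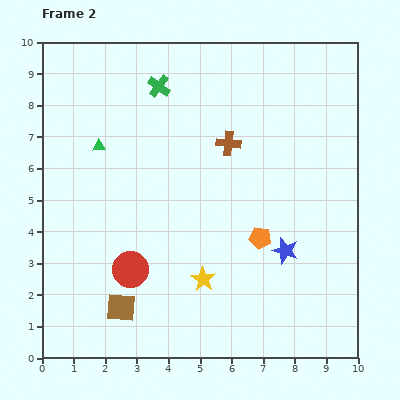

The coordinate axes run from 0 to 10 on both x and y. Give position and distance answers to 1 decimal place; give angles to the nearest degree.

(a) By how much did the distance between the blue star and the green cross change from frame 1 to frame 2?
+1.7

Distance in frame 1: 4.9. Distance in frame 2: 6.6.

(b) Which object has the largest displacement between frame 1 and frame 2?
the green triangle

(moved 3.6; next 2.8)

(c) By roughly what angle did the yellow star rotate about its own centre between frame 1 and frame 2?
25° clockwise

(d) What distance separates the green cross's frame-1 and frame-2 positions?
0.6

The green cross moved from (4.3, 8.4) to (3.7, 8.6), a distance of √(0.6² + 0.2²) ≈ 0.6.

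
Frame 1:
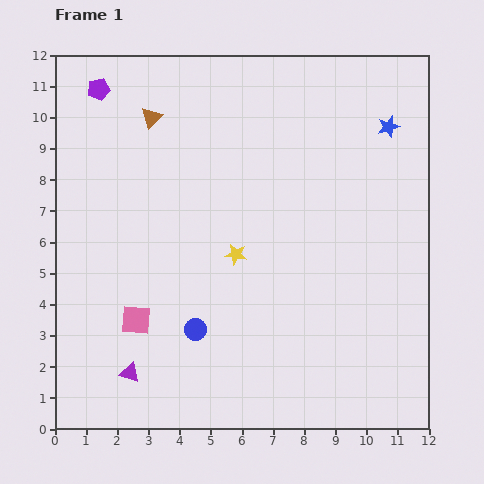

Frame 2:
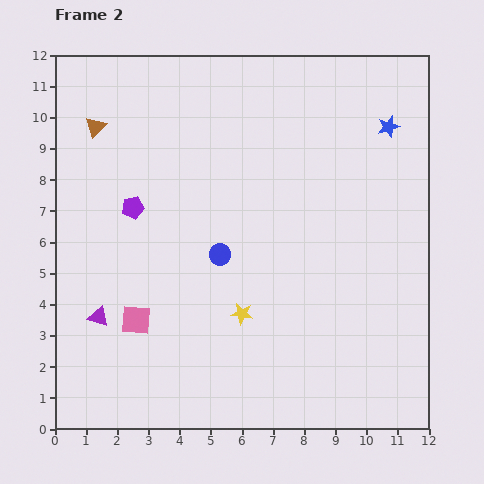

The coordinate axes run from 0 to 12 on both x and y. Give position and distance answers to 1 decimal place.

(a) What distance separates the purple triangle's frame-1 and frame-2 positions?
2.1

The purple triangle moved from (2.4, 1.8) to (1.4, 3.6), a distance of √(1.0² + 1.8²) ≈ 2.1.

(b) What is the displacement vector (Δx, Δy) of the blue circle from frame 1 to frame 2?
(0.8, 2.4)

The blue circle was at (4.5, 3.2) in frame 1 and (5.3, 5.6) in frame 2.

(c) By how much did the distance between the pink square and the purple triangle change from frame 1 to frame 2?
-0.5

Distance in frame 1: 1.7. Distance in frame 2: 1.2.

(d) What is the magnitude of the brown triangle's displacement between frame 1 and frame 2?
1.8

The brown triangle moved from (3.1, 10.0) to (1.3, 9.7), a distance of √(1.8² + 0.3²) ≈ 1.8.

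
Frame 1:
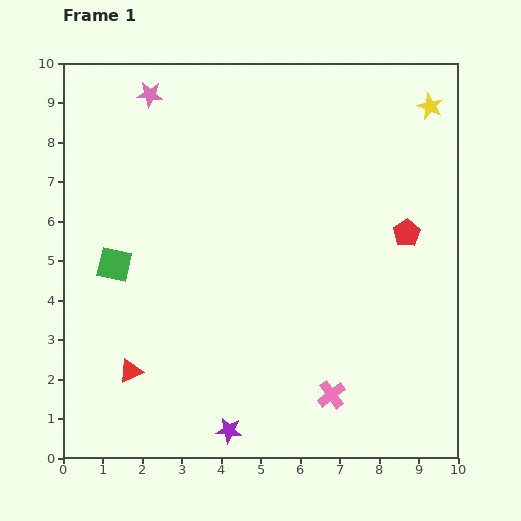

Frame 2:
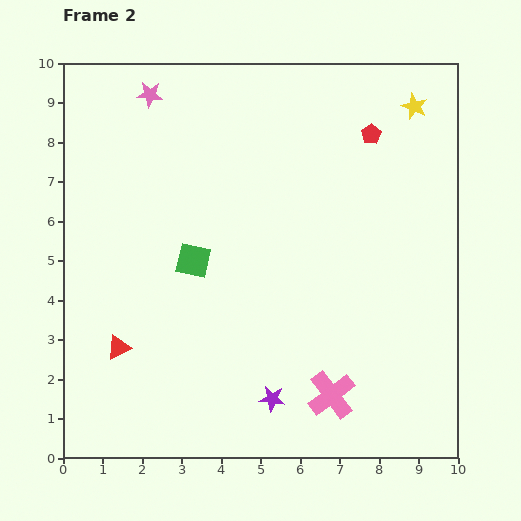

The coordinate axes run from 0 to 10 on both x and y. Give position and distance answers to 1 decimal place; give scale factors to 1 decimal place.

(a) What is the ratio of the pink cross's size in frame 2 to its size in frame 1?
1.7×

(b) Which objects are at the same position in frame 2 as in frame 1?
the pink star, the pink cross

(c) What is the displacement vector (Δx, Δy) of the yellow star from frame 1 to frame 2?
(-0.4, 0.0)

The yellow star was at (9.3, 8.9) in frame 1 and (8.9, 8.9) in frame 2.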